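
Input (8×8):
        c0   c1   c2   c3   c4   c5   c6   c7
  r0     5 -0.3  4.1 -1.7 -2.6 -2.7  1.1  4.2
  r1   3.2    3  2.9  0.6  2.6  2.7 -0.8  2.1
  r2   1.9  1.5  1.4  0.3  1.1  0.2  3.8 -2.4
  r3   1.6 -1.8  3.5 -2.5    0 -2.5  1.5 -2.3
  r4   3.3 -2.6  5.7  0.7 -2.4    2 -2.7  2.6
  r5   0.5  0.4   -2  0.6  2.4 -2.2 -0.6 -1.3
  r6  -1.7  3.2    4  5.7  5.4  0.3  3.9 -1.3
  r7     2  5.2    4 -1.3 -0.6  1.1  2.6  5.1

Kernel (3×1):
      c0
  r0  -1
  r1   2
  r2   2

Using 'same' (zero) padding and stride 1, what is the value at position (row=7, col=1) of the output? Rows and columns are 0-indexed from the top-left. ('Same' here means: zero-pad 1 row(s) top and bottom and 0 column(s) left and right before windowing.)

7.2

The receptive field on the zero-padded input at this output position is [3.2 / 5.2 / 0]. Elementwise product with the kernel and sum: 3.2·-1 + 5.2·2 + 0·2.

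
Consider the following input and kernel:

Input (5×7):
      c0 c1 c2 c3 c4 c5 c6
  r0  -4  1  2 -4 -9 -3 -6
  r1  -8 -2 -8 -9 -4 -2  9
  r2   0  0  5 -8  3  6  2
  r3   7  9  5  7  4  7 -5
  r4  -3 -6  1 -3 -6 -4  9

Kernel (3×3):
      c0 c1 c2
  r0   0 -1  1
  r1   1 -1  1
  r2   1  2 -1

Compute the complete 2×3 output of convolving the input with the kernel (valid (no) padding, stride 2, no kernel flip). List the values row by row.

-18 -22 17
-8 14 -35

Output[0,0]: The receptive field on the input at this output position is [-4 1 2 / -8 -2 -8 / 0 0 5]. Elementwise product with the kernel and sum: 1·-1 + 2·1 + -8·1 + -2·-1 + -8·1 + 0·1 + 0·2 + 5·-1.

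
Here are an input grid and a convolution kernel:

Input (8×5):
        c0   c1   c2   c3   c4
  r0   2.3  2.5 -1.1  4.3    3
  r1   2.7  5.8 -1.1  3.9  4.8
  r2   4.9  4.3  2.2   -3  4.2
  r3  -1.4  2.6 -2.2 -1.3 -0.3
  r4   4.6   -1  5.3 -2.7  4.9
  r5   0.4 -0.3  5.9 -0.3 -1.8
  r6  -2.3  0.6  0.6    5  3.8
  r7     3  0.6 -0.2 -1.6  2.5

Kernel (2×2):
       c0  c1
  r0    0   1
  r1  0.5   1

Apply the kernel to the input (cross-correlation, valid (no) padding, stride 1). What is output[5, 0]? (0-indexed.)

-0.85

The receptive field on the input at this output position is [0.4 -0.3 / -2.3 0.6]. Elementwise product with the kernel and sum: -0.3·1 + -2.3·0.5 + 0.6·1.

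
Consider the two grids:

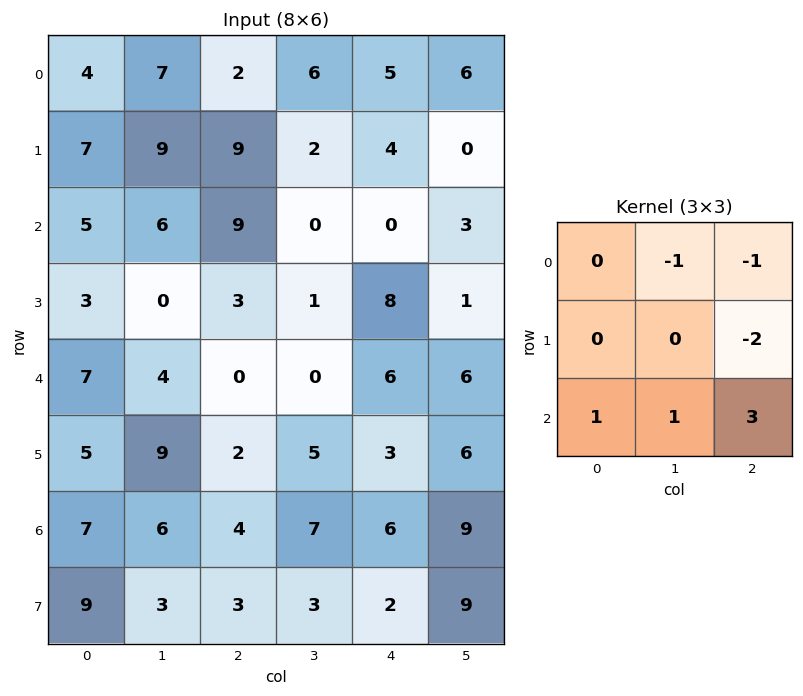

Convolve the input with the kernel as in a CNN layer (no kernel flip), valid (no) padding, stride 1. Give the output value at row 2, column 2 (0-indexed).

The receptive field on the input at this output position is [9 0 0 / 3 1 8 / 0 0 6]. Elementwise product with the kernel and sum: 0·-1 + 0·-1 + 8·-2 + 0·1 + 0·1 + 6·3.

2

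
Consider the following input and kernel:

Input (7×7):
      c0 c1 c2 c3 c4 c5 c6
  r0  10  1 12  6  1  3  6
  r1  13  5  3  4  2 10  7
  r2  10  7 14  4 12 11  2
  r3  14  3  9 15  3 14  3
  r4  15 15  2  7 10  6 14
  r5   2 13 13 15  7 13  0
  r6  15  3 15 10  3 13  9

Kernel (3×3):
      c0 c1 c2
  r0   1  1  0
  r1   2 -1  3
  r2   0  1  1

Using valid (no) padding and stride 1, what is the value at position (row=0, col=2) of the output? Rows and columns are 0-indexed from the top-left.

42

The receptive field on the input at this output position is [12 6 1 / 3 4 2 / 14 4 12]. Elementwise product with the kernel and sum: 12·1 + 6·1 + 3·2 + 4·-1 + 2·3 + 4·1 + 12·1.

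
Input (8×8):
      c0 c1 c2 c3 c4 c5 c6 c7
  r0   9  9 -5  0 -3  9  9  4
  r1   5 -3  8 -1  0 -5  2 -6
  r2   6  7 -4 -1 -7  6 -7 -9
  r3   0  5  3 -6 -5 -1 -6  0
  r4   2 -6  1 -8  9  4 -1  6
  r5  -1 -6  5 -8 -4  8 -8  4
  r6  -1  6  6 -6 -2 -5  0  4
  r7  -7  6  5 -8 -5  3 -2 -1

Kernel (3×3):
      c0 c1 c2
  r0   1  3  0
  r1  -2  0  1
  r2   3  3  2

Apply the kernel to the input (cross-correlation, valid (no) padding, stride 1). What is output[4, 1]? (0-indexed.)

The receptive field on the input at this output position is [-6 1 -8 / -6 5 -8 / 6 6 -6]. Elementwise product with the kernel and sum: -6·1 + 1·3 + -6·-2 + -8·1 + 6·3 + 6·3 + -6·2.

25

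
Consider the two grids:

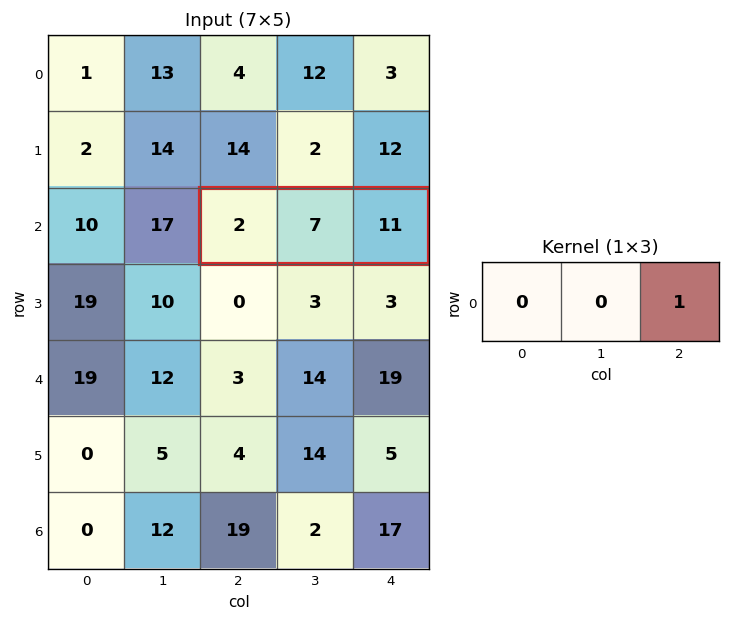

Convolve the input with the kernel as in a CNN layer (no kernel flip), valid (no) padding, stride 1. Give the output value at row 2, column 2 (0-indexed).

11

The receptive field on the input at this output position is [2 7 11]. Elementwise product with the kernel and sum: 11·1.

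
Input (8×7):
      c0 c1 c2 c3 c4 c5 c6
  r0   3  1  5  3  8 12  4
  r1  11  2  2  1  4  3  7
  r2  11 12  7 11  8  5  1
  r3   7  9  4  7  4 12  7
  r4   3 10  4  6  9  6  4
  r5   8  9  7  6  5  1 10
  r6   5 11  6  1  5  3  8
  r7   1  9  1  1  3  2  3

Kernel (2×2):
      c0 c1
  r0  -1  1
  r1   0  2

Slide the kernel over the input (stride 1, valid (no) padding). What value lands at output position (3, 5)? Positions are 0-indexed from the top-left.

3

The receptive field on the input at this output position is [12 7 / 6 4]. Elementwise product with the kernel and sum: 12·-1 + 7·1 + 4·2.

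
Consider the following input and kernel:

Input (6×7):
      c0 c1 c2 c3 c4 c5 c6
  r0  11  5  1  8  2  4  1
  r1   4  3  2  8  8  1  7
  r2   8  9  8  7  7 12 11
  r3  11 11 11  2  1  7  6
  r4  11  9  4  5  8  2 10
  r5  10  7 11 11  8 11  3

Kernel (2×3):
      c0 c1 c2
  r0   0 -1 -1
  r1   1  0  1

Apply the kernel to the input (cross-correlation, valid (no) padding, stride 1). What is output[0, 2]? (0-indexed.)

The receptive field on the input at this output position is [1 8 2 / 2 8 8]. Elementwise product with the kernel and sum: 8·-1 + 2·-1 + 2·1 + 8·1.

0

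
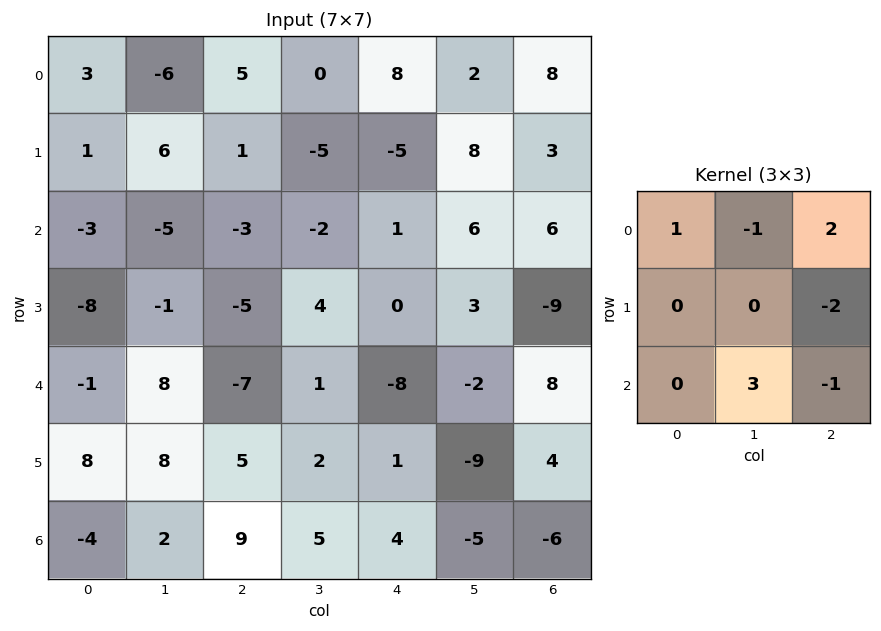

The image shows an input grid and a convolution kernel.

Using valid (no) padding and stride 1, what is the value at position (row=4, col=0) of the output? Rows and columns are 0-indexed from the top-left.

The receptive field on the input at this output position is [-1 8 -7 / 8 8 5 / -4 2 9]. Elementwise product with the kernel and sum: -1·1 + 8·-1 + -7·2 + 5·-2 + 2·3 + 9·-1.

-36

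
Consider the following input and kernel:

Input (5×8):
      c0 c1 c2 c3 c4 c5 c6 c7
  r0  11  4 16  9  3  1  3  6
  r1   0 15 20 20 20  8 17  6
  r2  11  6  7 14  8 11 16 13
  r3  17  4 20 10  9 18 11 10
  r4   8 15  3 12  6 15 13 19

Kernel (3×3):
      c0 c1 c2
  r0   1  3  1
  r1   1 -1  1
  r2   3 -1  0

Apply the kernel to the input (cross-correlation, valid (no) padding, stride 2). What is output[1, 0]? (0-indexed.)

78

The receptive field on the input at this output position is [11 6 7 / 17 4 20 / 8 15 3]. Elementwise product with the kernel and sum: 11·1 + 6·3 + 7·1 + 17·1 + 4·-1 + 20·1 + 8·3 + 15·-1.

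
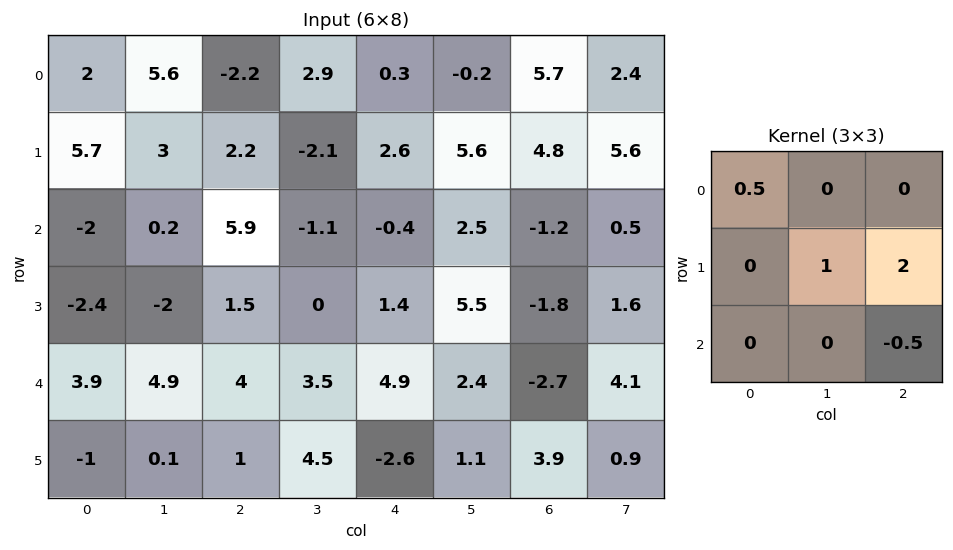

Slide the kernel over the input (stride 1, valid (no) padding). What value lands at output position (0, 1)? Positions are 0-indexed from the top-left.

The receptive field on the input at this output position is [5.6 -2.2 2.9 / 3 2.2 -2.1 / 0.2 5.9 -1.1]. Elementwise product with the kernel and sum: 5.6·0.5 + 2.2·1 + -2.1·2 + -1.1·-0.5.

1.35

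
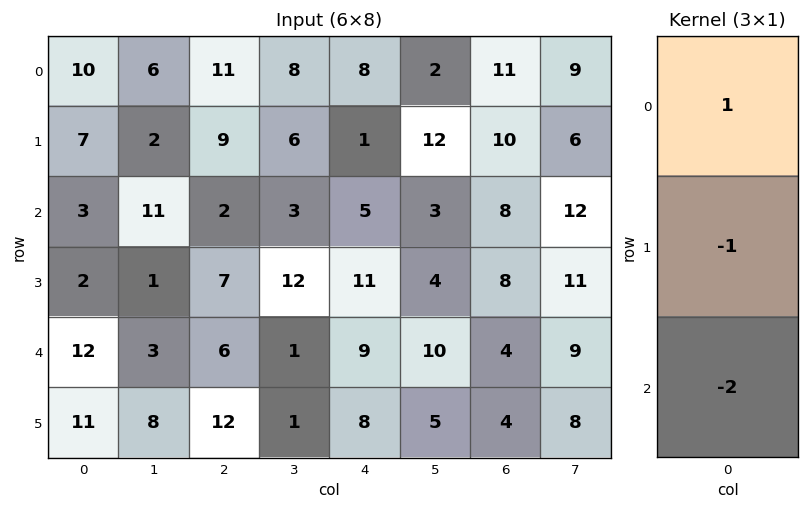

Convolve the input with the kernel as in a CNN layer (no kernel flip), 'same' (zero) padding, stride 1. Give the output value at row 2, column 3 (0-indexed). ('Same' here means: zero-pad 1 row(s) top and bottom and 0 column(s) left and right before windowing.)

-21

The receptive field on the zero-padded input at this output position is [6 / 3 / 12]. Elementwise product with the kernel and sum: 6·1 + 3·-1 + 12·-2.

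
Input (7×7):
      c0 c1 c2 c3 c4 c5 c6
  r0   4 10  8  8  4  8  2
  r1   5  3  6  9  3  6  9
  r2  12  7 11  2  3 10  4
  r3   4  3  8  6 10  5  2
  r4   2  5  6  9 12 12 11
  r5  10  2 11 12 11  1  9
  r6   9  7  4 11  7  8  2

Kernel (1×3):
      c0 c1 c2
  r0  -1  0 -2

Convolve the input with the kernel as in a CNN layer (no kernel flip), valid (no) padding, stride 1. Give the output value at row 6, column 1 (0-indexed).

The receptive field on the input at this output position is [7 4 11]. Elementwise product with the kernel and sum: 7·-1 + 11·-2.

-29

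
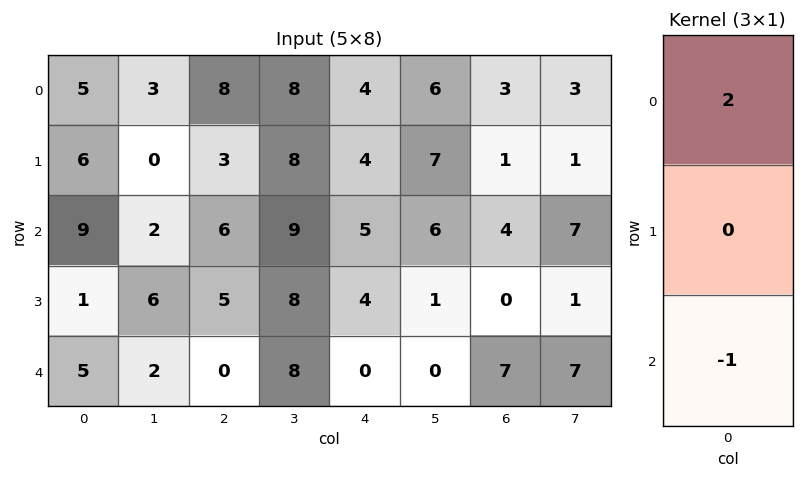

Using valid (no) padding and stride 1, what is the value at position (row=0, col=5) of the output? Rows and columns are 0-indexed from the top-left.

The receptive field on the input at this output position is [6 / 7 / 6]. Elementwise product with the kernel and sum: 6·2 + 6·-1.

6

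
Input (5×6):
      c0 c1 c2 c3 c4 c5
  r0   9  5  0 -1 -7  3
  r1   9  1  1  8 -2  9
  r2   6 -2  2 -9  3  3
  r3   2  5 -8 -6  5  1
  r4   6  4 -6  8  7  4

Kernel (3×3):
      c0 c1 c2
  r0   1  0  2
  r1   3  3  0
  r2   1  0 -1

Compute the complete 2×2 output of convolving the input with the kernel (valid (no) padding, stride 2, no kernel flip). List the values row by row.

43 12
43 -47

Output[0,0]: The receptive field on the input at this output position is [9 5 0 / 9 1 1 / 6 -2 2]. Elementwise product with the kernel and sum: 9·1 + 0·2 + 9·3 + 1·3 + 6·1 + 2·-1.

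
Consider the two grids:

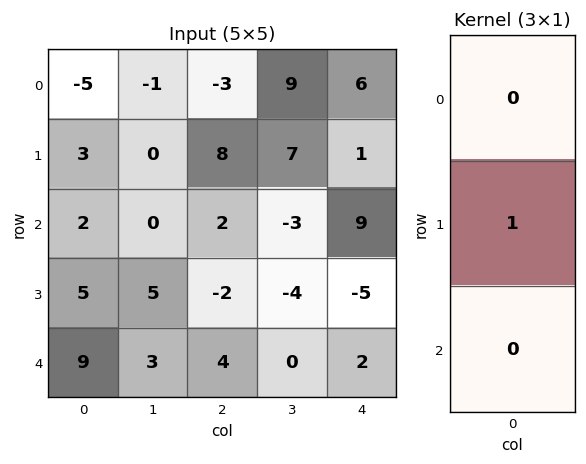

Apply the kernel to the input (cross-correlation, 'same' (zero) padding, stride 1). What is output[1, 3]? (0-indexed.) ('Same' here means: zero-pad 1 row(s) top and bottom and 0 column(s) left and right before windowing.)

The receptive field on the zero-padded input at this output position is [9 / 7 / -3]. Elementwise product with the kernel and sum: 7·1.

7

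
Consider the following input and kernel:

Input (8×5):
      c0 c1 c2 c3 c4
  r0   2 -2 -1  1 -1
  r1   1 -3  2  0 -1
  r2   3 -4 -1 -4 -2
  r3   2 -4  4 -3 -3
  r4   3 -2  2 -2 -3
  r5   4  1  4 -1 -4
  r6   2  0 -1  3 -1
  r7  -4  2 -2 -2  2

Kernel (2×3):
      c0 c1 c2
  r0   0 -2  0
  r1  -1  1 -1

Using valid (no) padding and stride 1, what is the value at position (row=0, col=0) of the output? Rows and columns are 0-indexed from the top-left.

The receptive field on the input at this output position is [2 -2 -1 / 1 -3 2]. Elementwise product with the kernel and sum: -2·-2 + 1·-1 + -3·1 + 2·-1.

-2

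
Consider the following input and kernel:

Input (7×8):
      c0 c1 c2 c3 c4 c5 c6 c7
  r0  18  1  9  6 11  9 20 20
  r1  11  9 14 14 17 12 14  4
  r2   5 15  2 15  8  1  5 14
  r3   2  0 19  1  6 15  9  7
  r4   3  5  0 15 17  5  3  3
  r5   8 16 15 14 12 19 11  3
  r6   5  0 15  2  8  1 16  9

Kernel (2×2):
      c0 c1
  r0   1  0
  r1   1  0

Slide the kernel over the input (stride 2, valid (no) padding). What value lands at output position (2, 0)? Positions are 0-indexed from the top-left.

The receptive field on the input at this output position is [3 5 / 8 16]. Elementwise product with the kernel and sum: 3·1 + 8·1.

11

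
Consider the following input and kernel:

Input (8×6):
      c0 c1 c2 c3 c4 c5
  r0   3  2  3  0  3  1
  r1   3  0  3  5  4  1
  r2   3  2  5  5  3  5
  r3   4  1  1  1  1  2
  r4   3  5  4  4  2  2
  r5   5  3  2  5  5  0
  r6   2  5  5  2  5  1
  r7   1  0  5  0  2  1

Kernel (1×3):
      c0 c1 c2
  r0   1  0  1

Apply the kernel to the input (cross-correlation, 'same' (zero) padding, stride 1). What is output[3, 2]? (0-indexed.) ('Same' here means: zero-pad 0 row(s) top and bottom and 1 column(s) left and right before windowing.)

The receptive field on the zero-padded input at this output position is [1 1 1]. Elementwise product with the kernel and sum: 1·1 + 1·1.

2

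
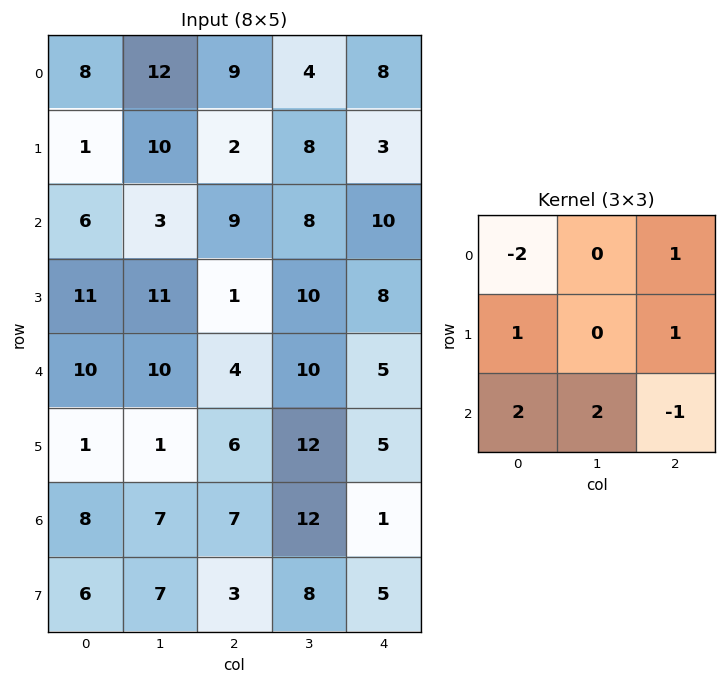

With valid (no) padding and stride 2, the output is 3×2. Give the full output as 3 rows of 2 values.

Output[0,0]: The receptive field on the input at this output position is [8 12 9 / 1 10 2 / 6 3 9]. Elementwise product with the kernel and sum: 8·-2 + 9·1 + 1·1 + 2·1 + 6·2 + 3·2 + 9·-1.
Output[0,1]: The receptive field on the input at this output position is [9 4 8 / 2 8 3 / 9 8 10]. Elementwise product with the kernel and sum: 9·-2 + 8·1 + 2·1 + 3·1 + 9·2 + 8·2 + 10·-1.

5 19
45 24
14 45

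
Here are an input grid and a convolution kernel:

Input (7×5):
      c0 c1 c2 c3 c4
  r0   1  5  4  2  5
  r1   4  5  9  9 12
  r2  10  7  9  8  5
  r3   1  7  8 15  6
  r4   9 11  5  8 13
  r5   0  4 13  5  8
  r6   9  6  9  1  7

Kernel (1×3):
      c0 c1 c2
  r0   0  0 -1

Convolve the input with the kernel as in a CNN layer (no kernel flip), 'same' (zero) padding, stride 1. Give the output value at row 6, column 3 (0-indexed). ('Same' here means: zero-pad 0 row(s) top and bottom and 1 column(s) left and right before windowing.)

The receptive field on the zero-padded input at this output position is [9 1 7]. Elementwise product with the kernel and sum: 7·-1.

-7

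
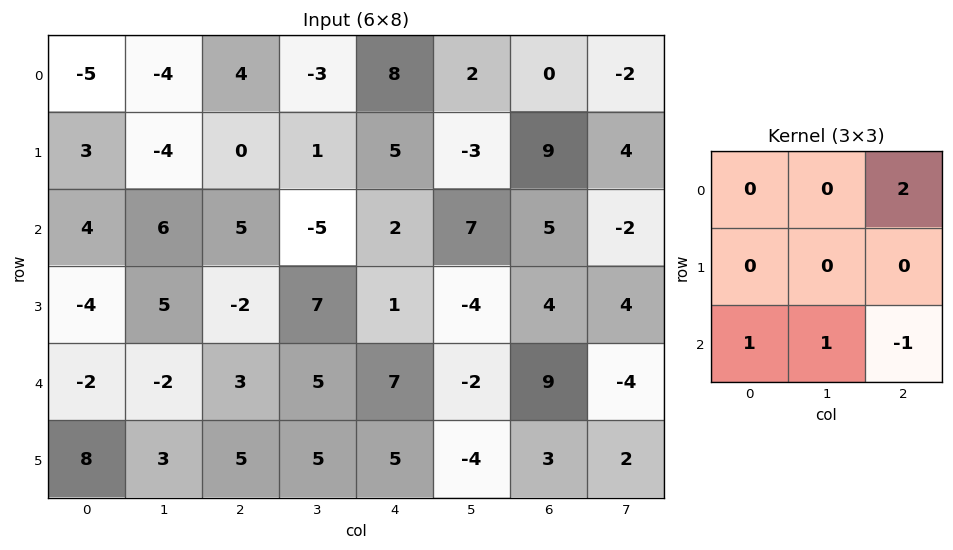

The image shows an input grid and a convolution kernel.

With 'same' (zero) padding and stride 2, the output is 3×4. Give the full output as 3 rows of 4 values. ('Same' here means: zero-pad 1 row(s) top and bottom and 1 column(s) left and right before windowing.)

Output[0,0]: The receptive field on the zero-padded input at this output position is [0 0 0 / 0 -5 -4 / 0 3 -4]. Elementwise product with the kernel and sum: 0·2 + 0·1 + 3·1 + -4·-1.

7 -5 9 2
-17 -2 6 4
15 17 6 5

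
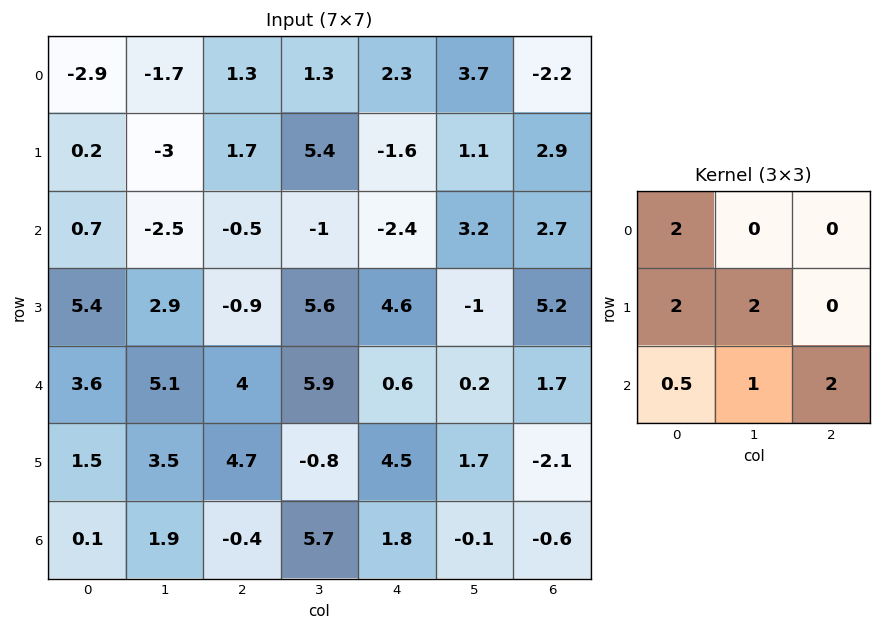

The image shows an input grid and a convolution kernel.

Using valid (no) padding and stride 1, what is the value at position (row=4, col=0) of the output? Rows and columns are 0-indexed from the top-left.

The receptive field on the input at this output position is [3.6 5.1 4 / 1.5 3.5 4.7 / 0.1 1.9 -0.4]. Elementwise product with the kernel and sum: 3.6·2 + 1.5·2 + 3.5·2 + 0.1·0.5 + 1.9·1 + -0.4·2.

18.35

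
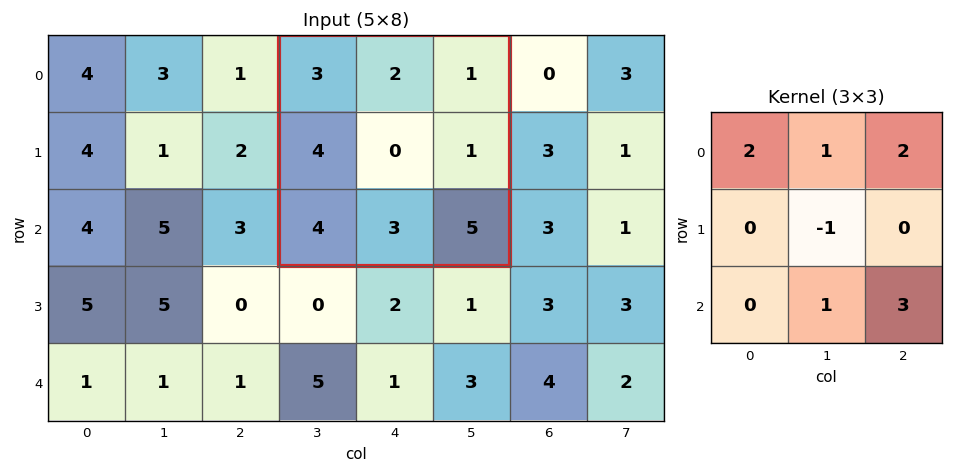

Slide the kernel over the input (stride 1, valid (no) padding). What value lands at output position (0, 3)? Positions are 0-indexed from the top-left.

28

The receptive field on the input at this output position is [3 2 1 / 4 0 1 / 4 3 5]. Elementwise product with the kernel and sum: 3·2 + 2·1 + 1·2 + 0·-1 + 3·1 + 5·3.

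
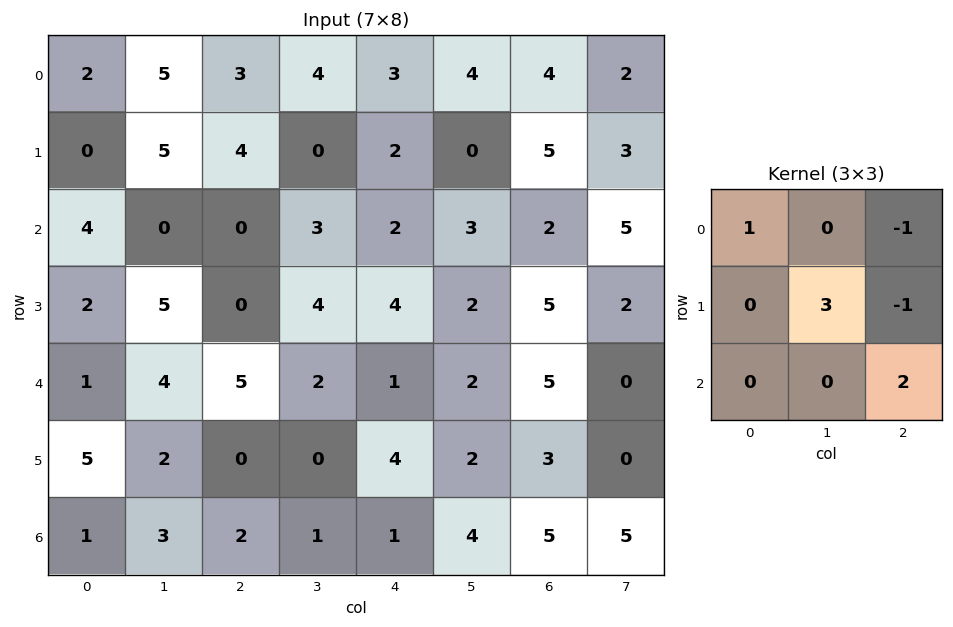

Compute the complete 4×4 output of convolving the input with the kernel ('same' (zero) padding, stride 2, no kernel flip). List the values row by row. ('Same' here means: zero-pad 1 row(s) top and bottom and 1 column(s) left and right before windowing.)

11 5 5 16
17 10 7 2
-2 14 7 15
-2 7 -3 12

Output[0,0]: The receptive field on the zero-padded input at this output position is [0 0 0 / 0 2 5 / 0 0 5]. Elementwise product with the kernel and sum: 0·1 + 0·-1 + 2·3 + 5·-1 + 5·2.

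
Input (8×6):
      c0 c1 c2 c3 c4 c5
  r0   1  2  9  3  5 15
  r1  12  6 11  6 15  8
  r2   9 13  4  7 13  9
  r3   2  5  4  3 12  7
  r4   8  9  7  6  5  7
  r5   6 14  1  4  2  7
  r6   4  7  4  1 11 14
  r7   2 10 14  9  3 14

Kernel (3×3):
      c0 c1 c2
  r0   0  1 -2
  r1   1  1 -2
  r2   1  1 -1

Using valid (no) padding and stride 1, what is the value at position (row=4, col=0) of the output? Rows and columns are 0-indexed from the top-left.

20

The receptive field on the input at this output position is [8 9 7 / 6 14 1 / 4 7 4]. Elementwise product with the kernel and sum: 9·1 + 7·-2 + 6·1 + 14·1 + 1·-2 + 4·1 + 7·1 + 4·-1.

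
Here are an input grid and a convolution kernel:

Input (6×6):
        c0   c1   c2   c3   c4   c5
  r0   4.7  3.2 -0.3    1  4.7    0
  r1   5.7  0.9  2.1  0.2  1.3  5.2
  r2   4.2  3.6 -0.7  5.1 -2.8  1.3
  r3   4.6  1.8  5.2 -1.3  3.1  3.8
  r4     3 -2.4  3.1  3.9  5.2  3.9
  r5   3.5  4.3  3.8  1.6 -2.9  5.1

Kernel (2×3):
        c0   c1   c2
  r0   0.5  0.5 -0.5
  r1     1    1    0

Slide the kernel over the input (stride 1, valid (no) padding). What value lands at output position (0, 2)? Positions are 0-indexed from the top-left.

0.3

The receptive field on the input at this output position is [-0.3 1 4.7 / 2.1 0.2 1.3]. Elementwise product with the kernel and sum: -0.3·0.5 + 1·0.5 + 4.7·-0.5 + 2.1·1 + 0.2·1.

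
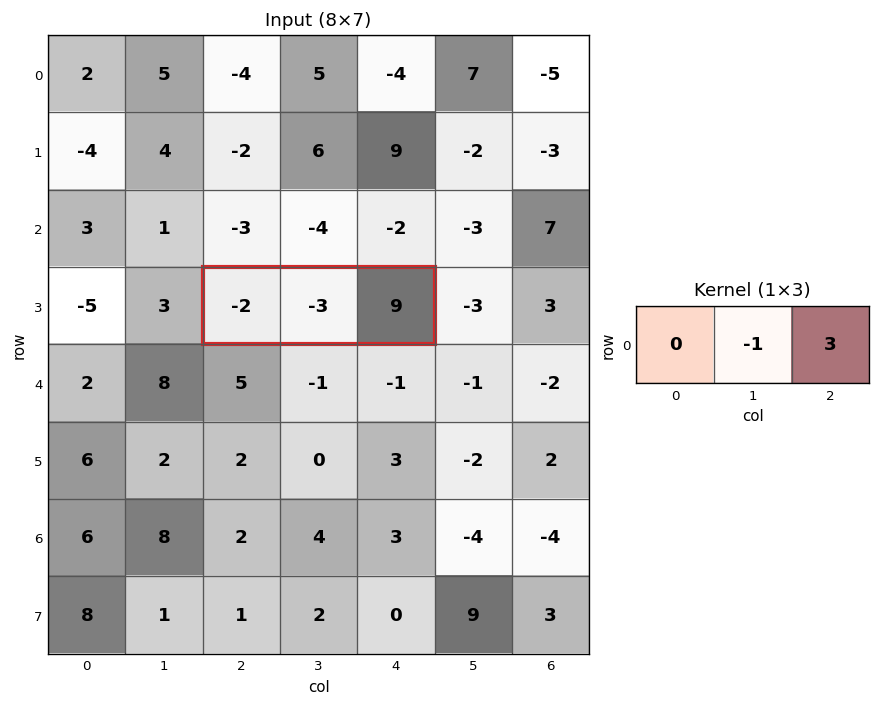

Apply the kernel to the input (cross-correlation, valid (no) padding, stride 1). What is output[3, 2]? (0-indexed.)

The receptive field on the input at this output position is [-2 -3 9]. Elementwise product with the kernel and sum: -3·-1 + 9·3.

30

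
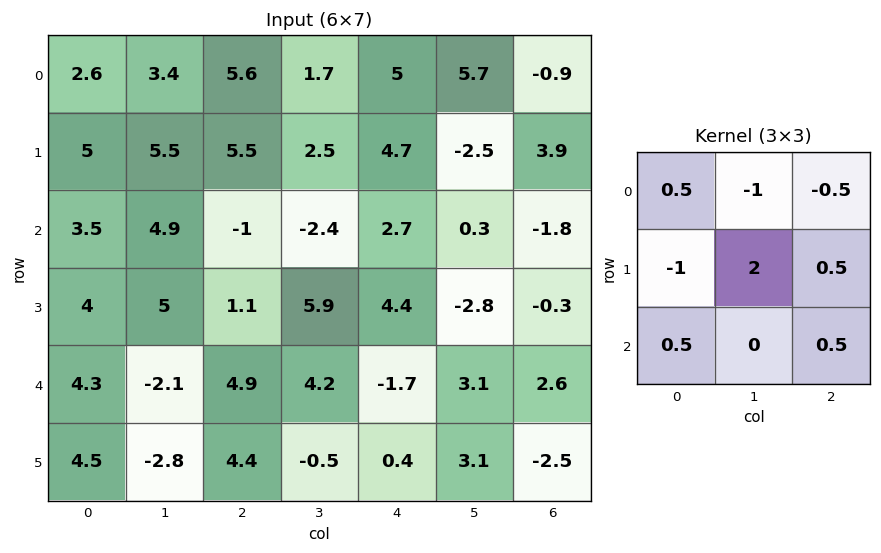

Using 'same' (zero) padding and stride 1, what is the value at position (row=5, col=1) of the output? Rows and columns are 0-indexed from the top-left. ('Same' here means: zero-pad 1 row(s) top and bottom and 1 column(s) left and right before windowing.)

-6.1

The receptive field on the zero-padded input at this output position is [4.3 -2.1 4.9 / 4.5 -2.8 4.4 / 0 0 0]. Elementwise product with the kernel and sum: 4.3·0.5 + -2.1·-1 + 4.9·-0.5 + 4.5·-1 + -2.8·2 + 4.4·0.5 + 0·0.5 + 0·0.5.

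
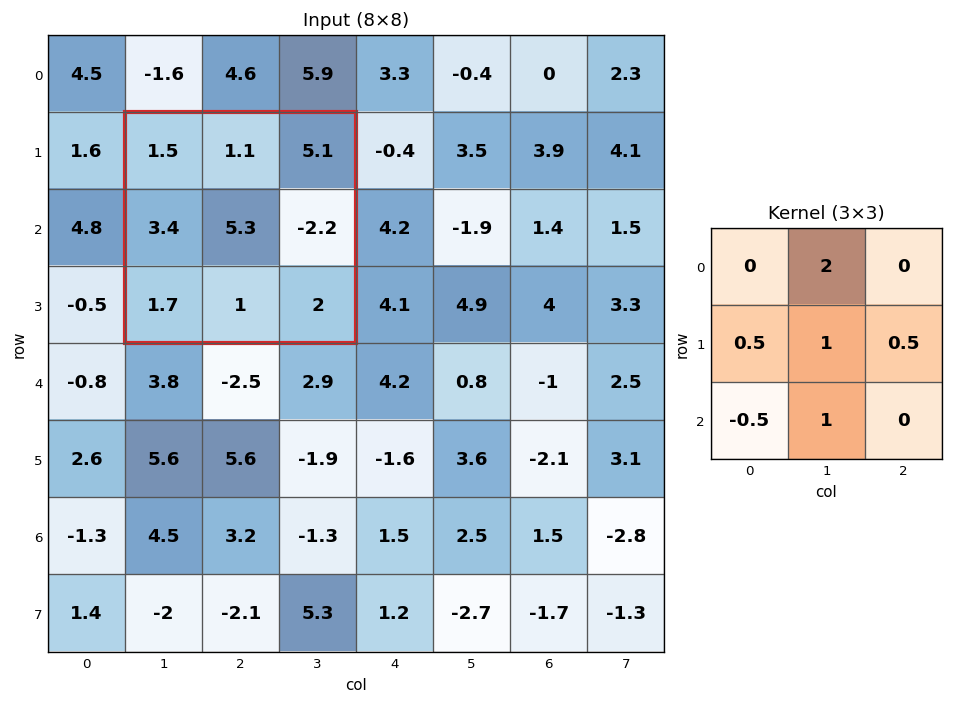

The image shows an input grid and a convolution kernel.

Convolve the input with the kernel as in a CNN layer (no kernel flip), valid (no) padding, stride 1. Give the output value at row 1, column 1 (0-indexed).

The receptive field on the input at this output position is [1.5 1.1 5.1 / 3.4 5.3 -2.2 / 1.7 1 2]. Elementwise product with the kernel and sum: 1.1·2 + 3.4·0.5 + 5.3·1 + -2.2·0.5 + 1.7·-0.5 + 1·1.

8.25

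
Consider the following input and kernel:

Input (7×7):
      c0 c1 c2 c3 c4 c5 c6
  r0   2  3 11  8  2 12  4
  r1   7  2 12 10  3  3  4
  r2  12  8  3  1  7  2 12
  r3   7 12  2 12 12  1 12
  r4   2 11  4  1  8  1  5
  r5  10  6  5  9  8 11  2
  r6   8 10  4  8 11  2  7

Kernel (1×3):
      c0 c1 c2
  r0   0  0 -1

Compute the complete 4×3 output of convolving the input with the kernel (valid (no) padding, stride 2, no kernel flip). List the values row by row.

Output[0,0]: The receptive field on the input at this output position is [2 3 11]. Elementwise product with the kernel and sum: 11·-1.
Output[0,1]: The receptive field on the input at this output position is [11 8 2]. Elementwise product with the kernel and sum: 2·-1.

-11 -2 -4
-3 -7 -12
-4 -8 -5
-4 -11 -7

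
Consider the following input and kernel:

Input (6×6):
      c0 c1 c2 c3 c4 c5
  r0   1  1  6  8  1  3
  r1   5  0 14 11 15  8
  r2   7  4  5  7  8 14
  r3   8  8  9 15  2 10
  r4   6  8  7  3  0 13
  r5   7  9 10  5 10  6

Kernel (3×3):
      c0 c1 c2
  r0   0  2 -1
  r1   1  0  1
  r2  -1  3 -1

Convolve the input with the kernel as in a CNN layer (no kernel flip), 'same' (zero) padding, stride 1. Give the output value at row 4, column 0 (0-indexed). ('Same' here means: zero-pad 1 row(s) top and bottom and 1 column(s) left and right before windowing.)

28

The receptive field on the zero-padded input at this output position is [0 8 8 / 0 6 8 / 0 7 9]. Elementwise product with the kernel and sum: 8·2 + 8·-1 + 0·1 + 8·1 + 0·-1 + 7·3 + 9·-1.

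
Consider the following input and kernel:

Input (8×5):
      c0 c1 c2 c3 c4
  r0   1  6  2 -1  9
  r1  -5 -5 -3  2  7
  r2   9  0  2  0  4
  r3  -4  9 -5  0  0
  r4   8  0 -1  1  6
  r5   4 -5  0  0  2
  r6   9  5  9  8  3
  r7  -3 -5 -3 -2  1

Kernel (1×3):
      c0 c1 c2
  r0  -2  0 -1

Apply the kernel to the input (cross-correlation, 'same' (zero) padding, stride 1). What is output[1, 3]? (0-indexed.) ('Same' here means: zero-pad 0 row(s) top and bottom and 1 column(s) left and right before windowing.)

The receptive field on the zero-padded input at this output position is [-3 2 7]. Elementwise product with the kernel and sum: -3·-2 + 7·-1.

-1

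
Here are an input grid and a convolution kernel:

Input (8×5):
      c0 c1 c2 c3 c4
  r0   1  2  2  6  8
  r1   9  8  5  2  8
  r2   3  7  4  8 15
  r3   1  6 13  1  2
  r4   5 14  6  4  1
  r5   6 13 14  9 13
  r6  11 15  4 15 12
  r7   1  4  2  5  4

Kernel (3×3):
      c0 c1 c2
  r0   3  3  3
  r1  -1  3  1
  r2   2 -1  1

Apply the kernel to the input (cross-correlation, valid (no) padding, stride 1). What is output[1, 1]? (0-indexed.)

58

The receptive field on the input at this output position is [8 5 2 / 7 4 8 / 6 13 1]. Elementwise product with the kernel and sum: 8·3 + 5·3 + 2·3 + 7·-1 + 4·3 + 8·1 + 6·2 + 13·-1 + 1·1.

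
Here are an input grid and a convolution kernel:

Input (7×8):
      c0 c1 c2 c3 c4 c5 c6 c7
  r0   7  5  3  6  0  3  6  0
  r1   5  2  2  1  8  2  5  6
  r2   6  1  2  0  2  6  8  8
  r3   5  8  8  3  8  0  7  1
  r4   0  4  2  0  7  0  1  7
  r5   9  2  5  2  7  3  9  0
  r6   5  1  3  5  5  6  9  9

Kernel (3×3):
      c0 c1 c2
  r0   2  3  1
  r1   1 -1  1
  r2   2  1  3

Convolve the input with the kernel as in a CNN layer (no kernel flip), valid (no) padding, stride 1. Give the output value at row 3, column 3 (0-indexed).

43

The receptive field on the input at this output position is [3 8 0 / 0 7 0 / 2 7 3]. Elementwise product with the kernel and sum: 3·2 + 8·3 + 0·1 + 0·1 + 7·-1 + 0·1 + 2·2 + 7·1 + 3·3.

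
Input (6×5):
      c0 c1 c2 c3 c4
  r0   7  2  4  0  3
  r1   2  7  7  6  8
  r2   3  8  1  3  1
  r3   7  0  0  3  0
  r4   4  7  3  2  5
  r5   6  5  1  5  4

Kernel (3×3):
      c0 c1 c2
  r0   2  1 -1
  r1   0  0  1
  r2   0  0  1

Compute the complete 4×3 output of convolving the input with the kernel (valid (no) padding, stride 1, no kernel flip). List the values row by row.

20 17 14
5 21 13
16 19 9
18 4 12

Output[0,0]: The receptive field on the input at this output position is [7 2 4 / 2 7 7 / 3 8 1]. Elementwise product with the kernel and sum: 7·2 + 2·1 + 4·-1 + 7·1 + 1·1.
Output[0,1]: The receptive field on the input at this output position is [2 4 0 / 7 7 6 / 8 1 3]. Elementwise product with the kernel and sum: 2·2 + 4·1 + 0·-1 + 6·1 + 3·1.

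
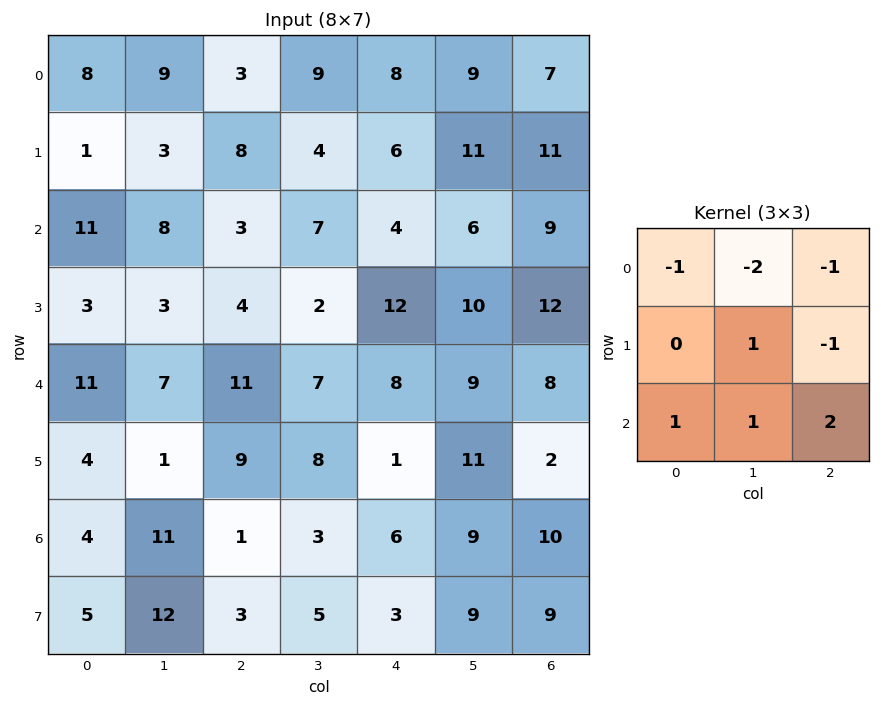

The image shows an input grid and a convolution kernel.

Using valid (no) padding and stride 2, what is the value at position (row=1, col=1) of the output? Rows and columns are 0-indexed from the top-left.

3

The receptive field on the input at this output position is [3 7 4 / 4 2 12 / 11 7 8]. Elementwise product with the kernel and sum: 3·-1 + 7·-2 + 4·-1 + 2·1 + 12·-1 + 11·1 + 7·1 + 8·2.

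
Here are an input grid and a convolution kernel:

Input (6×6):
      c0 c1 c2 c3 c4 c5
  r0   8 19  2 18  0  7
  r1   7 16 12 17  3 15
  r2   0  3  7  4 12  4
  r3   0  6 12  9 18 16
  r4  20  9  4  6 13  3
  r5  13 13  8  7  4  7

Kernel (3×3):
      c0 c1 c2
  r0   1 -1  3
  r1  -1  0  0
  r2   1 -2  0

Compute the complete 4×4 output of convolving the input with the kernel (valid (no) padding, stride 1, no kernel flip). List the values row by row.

-18 44 -29 2
15 34 -9 28
20 3 19 -25
-3 9 47 32

Output[0,0]: The receptive field on the input at this output position is [8 19 2 / 7 16 12 / 0 3 7]. Elementwise product with the kernel and sum: 8·1 + 19·-1 + 2·3 + 7·-1 + 0·1 + 3·-2.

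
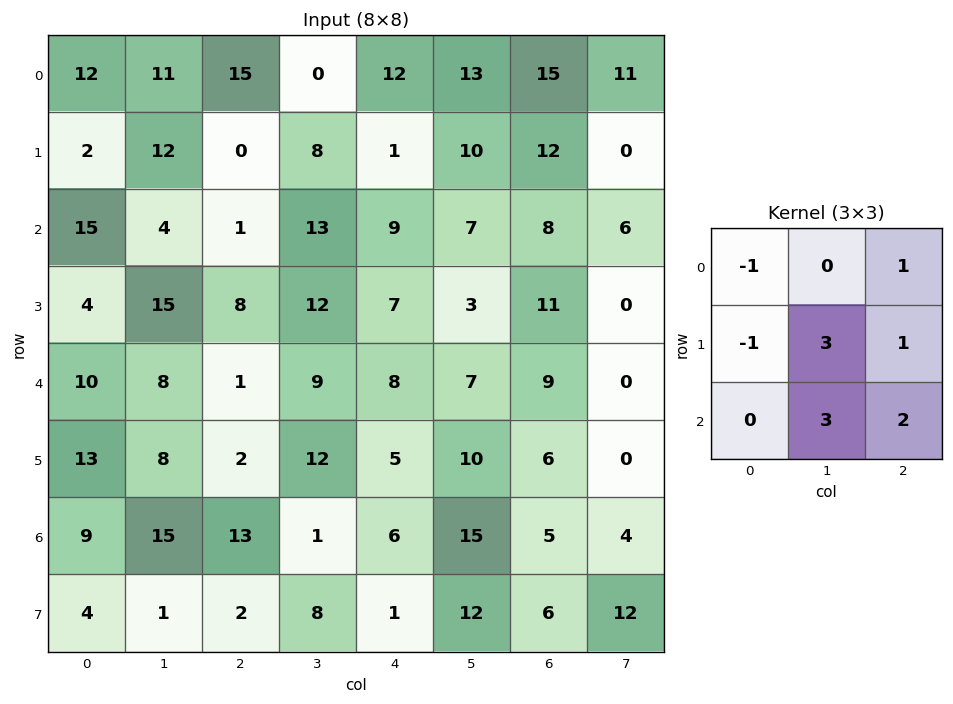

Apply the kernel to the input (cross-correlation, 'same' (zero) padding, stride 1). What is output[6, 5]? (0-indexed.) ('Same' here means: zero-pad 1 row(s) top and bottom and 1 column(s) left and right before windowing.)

The receptive field on the zero-padded input at this output position is [5 10 6 / 6 15 5 / 1 12 6]. Elementwise product with the kernel and sum: 5·-1 + 6·1 + 6·-1 + 15·3 + 5·1 + 12·3 + 6·2.

93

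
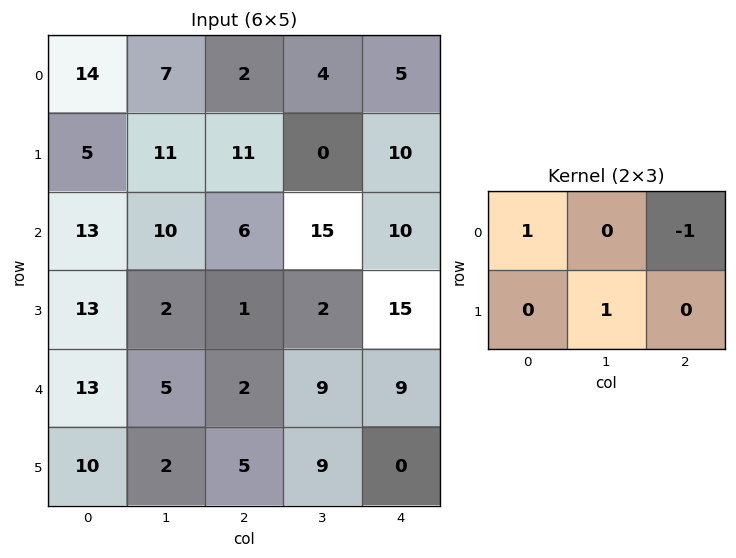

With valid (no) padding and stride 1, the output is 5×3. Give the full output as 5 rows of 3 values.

Output[0,0]: The receptive field on the input at this output position is [14 7 2 / 5 11 11]. Elementwise product with the kernel and sum: 14·1 + 2·-1 + 11·1.

23 14 -3
4 17 16
9 -4 -2
17 2 -5
13 1 2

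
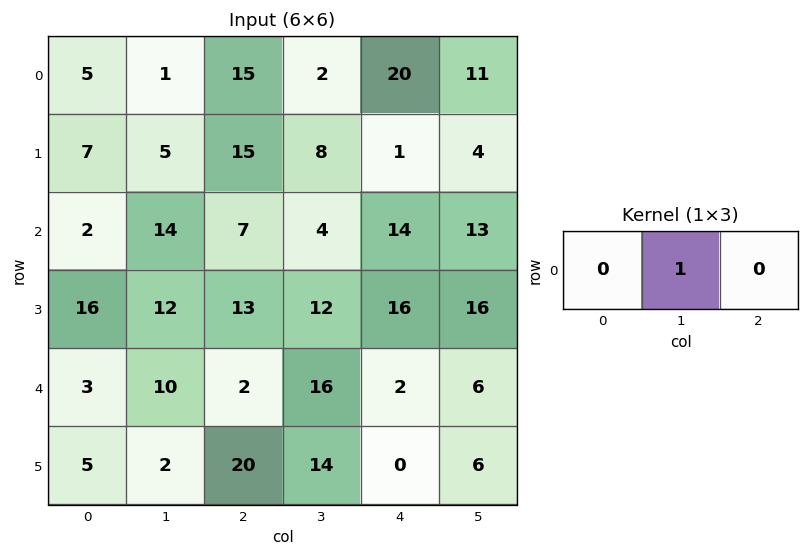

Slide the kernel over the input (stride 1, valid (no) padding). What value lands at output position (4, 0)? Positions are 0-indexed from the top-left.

The receptive field on the input at this output position is [3 10 2]. Elementwise product with the kernel and sum: 10·1.

10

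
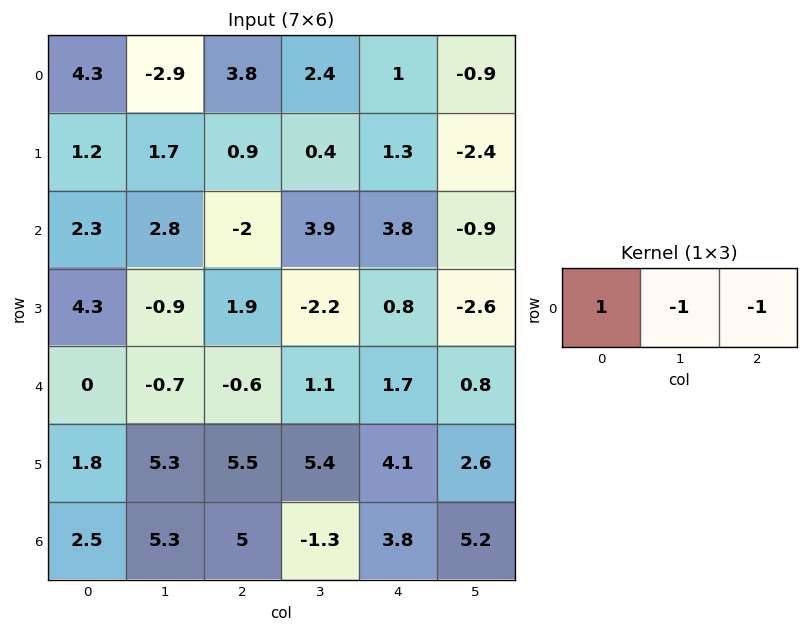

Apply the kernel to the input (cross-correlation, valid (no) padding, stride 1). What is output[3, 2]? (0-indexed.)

The receptive field on the input at this output position is [1.9 -2.2 0.8]. Elementwise product with the kernel and sum: 1.9·1 + -2.2·-1 + 0.8·-1.

3.3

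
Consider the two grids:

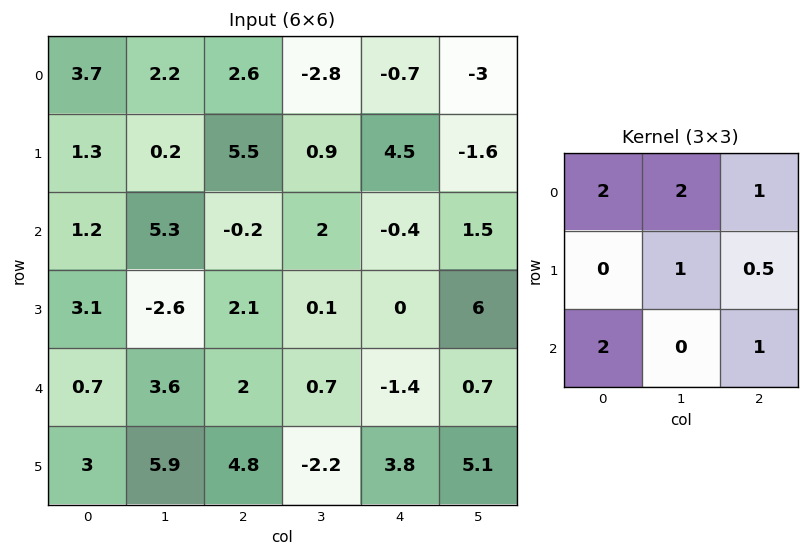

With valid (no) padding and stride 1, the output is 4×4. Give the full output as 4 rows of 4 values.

Output[0,0]: The receptive field on the input at this output position is [3.7 2.2 2.6 / 1.3 0.2 5.5 / 1.2 5.3 -0.2]. Elementwise product with the kernel and sum: 3.7·2 + 2.2·2 + 2.6·1 + 0.2·1 + 5.5·0.5 + 1.2·2 + -0.2·1.
Output[0,1]: The receptive field on the input at this output position is [2.2 2.6 -2.8 / 0.2 5.5 0.9 / 5.3 -0.2 2]. Elementwise product with the kernel and sum: 2.2·2 + 2.6·2 + -2.8·1 + 5.5·1 + 0.9·0.5 + 5.3·2 + 2·1.

19.55 25.35 1.25 -0.8
22 8 23.3 15.75
14.65 22.25 5.9 9.8
18.5 11.05 17.8 5.85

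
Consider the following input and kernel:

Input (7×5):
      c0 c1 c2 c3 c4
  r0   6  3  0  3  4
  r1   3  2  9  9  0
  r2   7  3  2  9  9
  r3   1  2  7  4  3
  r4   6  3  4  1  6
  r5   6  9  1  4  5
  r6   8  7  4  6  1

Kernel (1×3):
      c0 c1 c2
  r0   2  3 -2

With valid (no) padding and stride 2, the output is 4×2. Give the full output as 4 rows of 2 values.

21 1
19 13
13 -1
29 24

Output[0,0]: The receptive field on the input at this output position is [6 3 0]. Elementwise product with the kernel and sum: 6·2 + 3·3 + 0·-2.
Output[0,1]: The receptive field on the input at this output position is [0 3 4]. Elementwise product with the kernel and sum: 0·2 + 3·3 + 4·-2.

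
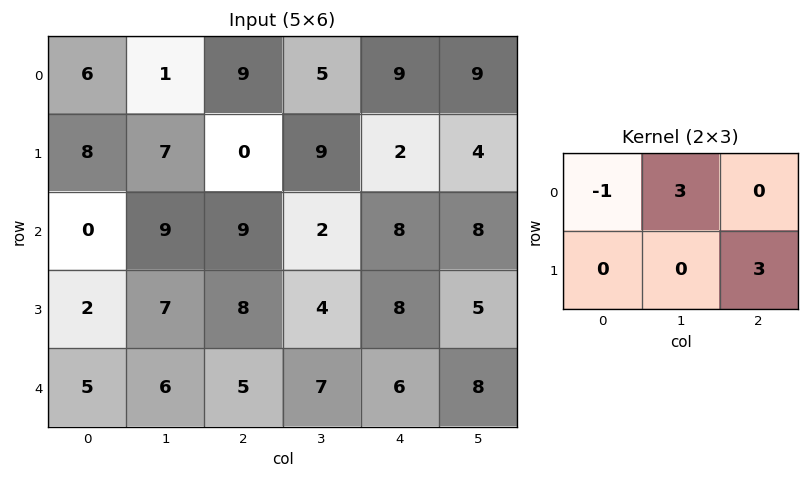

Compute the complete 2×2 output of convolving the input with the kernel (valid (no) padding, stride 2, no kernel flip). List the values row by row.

Output[0,0]: The receptive field on the input at this output position is [6 1 9 / 8 7 0]. Elementwise product with the kernel and sum: 6·-1 + 1·3 + 0·3.
Output[0,1]: The receptive field on the input at this output position is [9 5 9 / 0 9 2]. Elementwise product with the kernel and sum: 9·-1 + 5·3 + 2·3.

-3 12
51 21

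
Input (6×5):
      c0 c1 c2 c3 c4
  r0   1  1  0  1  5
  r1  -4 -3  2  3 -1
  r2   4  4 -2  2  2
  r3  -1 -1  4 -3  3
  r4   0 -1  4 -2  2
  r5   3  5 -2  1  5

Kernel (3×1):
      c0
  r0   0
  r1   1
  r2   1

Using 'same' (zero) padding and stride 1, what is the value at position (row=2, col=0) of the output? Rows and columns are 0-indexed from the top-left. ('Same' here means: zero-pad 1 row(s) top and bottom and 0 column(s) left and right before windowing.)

The receptive field on the zero-padded input at this output position is [-4 / 4 / -1]. Elementwise product with the kernel and sum: 4·1 + -1·1.

3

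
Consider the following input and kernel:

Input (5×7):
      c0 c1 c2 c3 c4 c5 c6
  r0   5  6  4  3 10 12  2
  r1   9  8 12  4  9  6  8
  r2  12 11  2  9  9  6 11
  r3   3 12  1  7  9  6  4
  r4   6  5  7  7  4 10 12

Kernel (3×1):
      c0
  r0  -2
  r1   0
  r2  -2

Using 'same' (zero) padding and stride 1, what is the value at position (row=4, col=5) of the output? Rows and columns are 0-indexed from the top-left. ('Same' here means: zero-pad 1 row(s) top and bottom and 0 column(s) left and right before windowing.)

The receptive field on the zero-padded input at this output position is [6 / 10 / 0]. Elementwise product with the kernel and sum: 6·-2 + 0·-2.

-12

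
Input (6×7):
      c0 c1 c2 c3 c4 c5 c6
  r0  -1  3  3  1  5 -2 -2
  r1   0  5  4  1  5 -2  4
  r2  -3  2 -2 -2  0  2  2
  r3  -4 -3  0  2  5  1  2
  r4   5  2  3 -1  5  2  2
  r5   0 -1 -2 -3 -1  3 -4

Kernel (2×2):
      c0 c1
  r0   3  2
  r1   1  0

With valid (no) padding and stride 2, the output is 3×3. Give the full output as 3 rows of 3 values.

Output[0,0]: The receptive field on the input at this output position is [-1 3 / 0 5]. Elementwise product with the kernel and sum: -1·3 + 3·2 + 0·1.
Output[0,1]: The receptive field on the input at this output position is [3 1 / 4 1]. Elementwise product with the kernel and sum: 3·3 + 1·2 + 4·1.

3 15 16
-9 -10 9
19 5 18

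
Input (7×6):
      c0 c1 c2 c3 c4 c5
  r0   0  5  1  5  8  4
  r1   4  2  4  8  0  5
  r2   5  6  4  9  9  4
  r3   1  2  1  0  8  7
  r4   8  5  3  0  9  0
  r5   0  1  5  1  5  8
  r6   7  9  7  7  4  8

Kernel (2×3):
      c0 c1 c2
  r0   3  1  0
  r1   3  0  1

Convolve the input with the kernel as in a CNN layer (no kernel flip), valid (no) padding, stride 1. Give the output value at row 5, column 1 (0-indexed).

The receptive field on the input at this output position is [1 5 1 / 9 7 7]. Elementwise product with the kernel and sum: 1·3 + 5·1 + 9·3 + 7·1.

42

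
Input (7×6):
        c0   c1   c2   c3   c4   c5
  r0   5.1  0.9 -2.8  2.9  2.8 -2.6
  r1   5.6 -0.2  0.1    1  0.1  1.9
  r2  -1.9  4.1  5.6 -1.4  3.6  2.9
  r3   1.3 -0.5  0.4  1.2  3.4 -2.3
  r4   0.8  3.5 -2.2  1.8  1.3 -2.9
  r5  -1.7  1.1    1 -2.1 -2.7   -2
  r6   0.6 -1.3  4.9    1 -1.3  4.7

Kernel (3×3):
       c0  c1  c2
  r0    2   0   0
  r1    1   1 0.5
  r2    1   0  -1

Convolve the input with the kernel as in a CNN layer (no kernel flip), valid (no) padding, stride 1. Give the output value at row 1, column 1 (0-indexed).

The receptive field on the input at this output position is [-0.2 0.1 1 / 4.1 5.6 -1.4 / -0.5 0.4 1.2]. Elementwise product with the kernel and sum: -0.2·2 + 4.1·1 + 5.6·1 + -1.4·0.5 + -0.5·1 + 1.2·-1.

6.9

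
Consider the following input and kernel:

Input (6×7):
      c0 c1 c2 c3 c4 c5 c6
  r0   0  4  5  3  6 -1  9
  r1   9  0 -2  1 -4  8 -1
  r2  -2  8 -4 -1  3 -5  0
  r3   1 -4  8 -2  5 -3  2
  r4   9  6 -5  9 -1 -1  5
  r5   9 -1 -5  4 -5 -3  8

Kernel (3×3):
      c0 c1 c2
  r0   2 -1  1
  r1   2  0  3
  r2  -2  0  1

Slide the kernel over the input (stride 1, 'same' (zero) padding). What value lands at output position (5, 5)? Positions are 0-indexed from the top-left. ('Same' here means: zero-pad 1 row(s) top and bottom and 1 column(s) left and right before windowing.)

The receptive field on the zero-padded input at this output position is [-1 -1 5 / -5 -3 8 / 0 0 0]. Elementwise product with the kernel and sum: -1·2 + -1·-1 + 5·1 + -5·2 + 8·3 + 0·-2 + 0·1.

18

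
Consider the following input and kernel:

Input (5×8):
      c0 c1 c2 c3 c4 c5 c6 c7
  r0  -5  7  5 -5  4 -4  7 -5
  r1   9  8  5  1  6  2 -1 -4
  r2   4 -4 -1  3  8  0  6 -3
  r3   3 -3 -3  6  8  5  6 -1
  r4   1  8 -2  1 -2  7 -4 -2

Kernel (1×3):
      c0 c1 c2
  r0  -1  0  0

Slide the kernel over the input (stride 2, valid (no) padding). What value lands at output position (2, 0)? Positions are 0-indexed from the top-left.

The receptive field on the input at this output position is [1 8 -2]. Elementwise product with the kernel and sum: 1·-1.

-1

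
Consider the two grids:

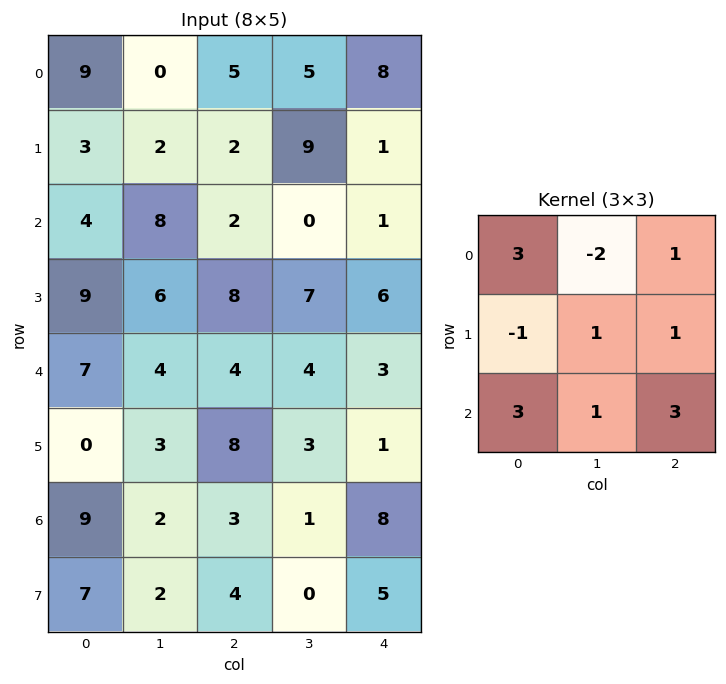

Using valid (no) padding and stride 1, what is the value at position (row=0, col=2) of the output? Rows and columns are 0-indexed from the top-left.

30

The receptive field on the input at this output position is [5 5 8 / 2 9 1 / 2 0 1]. Elementwise product with the kernel and sum: 5·3 + 5·-2 + 8·1 + 2·-1 + 9·1 + 1·1 + 2·3 + 0·1 + 1·3.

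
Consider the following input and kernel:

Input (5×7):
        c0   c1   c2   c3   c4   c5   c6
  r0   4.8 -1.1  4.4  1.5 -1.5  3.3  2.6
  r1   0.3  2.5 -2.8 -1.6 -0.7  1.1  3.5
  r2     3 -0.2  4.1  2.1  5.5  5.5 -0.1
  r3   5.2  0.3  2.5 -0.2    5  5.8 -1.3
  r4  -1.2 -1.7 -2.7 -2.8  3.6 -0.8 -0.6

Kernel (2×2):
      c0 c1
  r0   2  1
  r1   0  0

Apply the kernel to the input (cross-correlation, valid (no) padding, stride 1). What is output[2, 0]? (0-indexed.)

5.8

The receptive field on the input at this output position is [3 -0.2 / 5.2 0.3]. Elementwise product with the kernel and sum: 3·2 + -0.2·1.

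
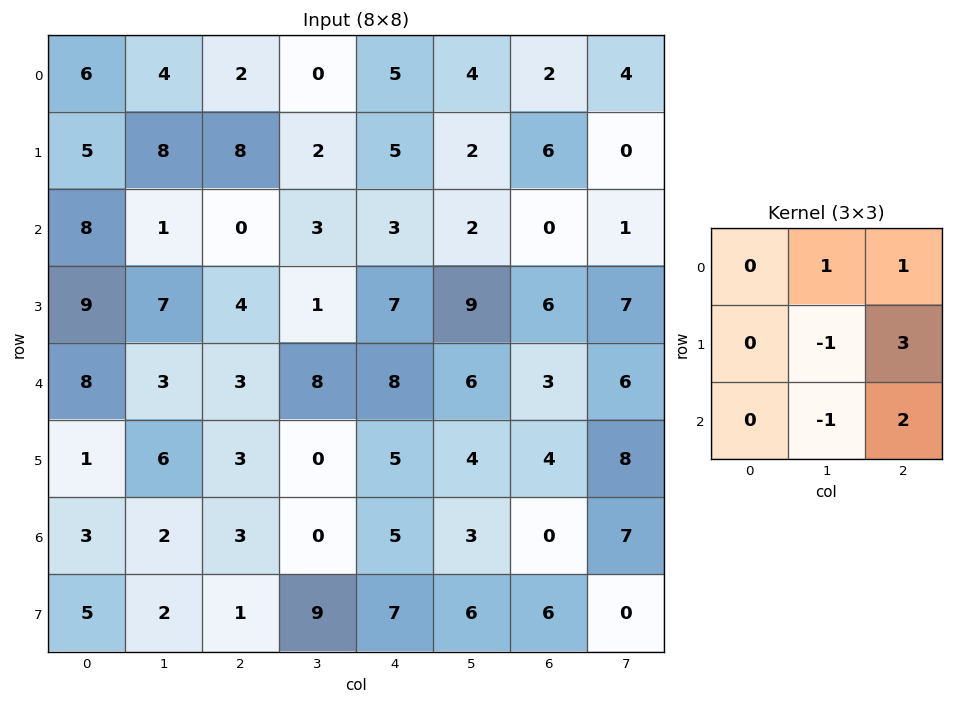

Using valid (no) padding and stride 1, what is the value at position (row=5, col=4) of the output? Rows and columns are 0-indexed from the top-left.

11

The receptive field on the input at this output position is [5 4 4 / 5 3 0 / 7 6 6]. Elementwise product with the kernel and sum: 4·1 + 4·1 + 3·-1 + 0·3 + 6·-1 + 6·2.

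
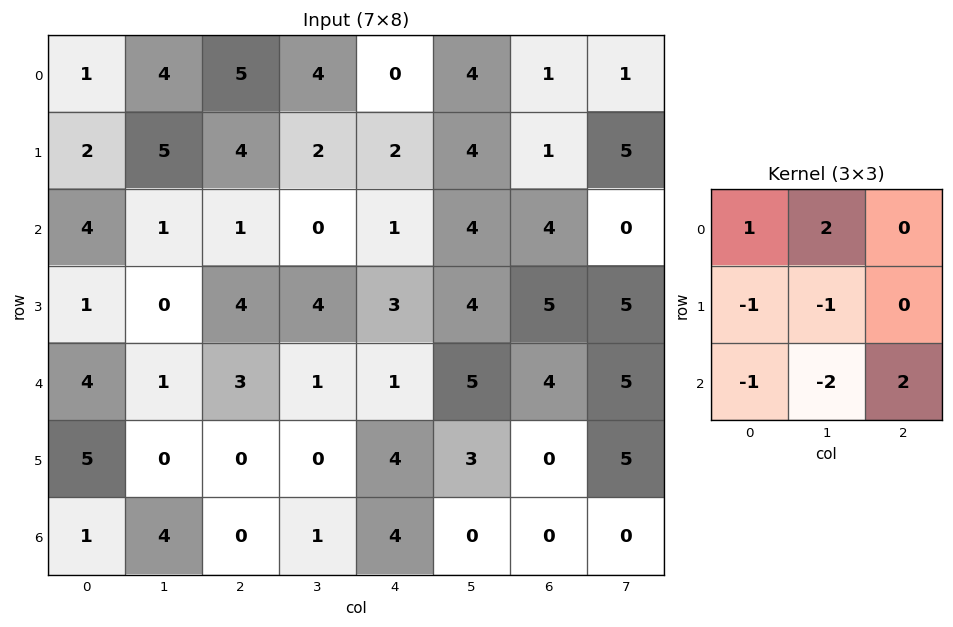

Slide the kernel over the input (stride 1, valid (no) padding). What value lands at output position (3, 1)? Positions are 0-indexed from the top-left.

The receptive field on the input at this output position is [0 4 4 / 1 3 1 / 0 0 0]. Elementwise product with the kernel and sum: 0·1 + 4·2 + 1·-1 + 3·-1 + 0·-1 + 0·-2 + 0·2.

4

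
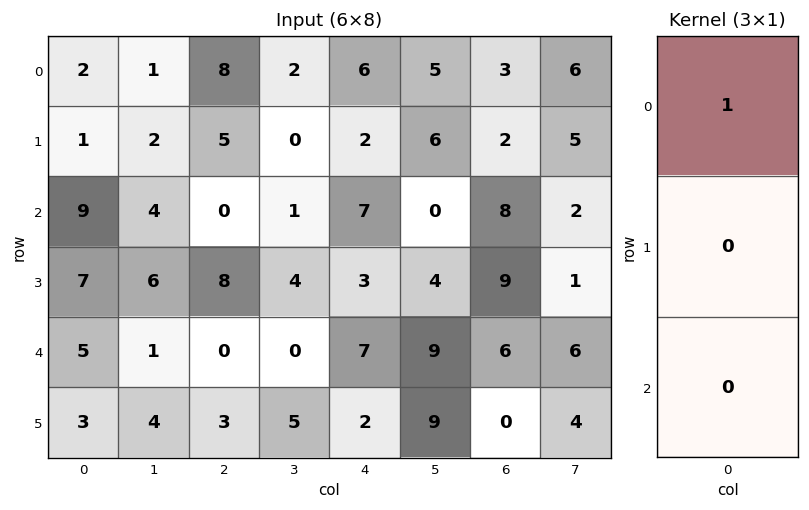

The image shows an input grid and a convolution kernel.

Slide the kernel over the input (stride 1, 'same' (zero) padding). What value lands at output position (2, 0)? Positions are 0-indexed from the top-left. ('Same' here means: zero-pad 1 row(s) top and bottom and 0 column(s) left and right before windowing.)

The receptive field on the zero-padded input at this output position is [1 / 9 / 7]. Elementwise product with the kernel and sum: 1·1.

1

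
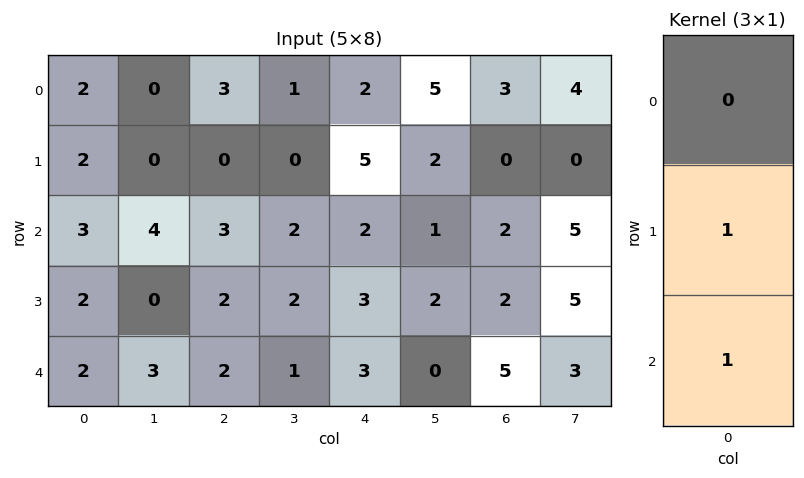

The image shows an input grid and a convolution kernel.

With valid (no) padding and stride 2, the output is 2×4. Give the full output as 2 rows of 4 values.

5 3 7 2
4 4 6 7

Output[0,0]: The receptive field on the input at this output position is [2 / 2 / 3]. Elementwise product with the kernel and sum: 2·1 + 3·1.
Output[0,1]: The receptive field on the input at this output position is [3 / 0 / 3]. Elementwise product with the kernel and sum: 0·1 + 3·1.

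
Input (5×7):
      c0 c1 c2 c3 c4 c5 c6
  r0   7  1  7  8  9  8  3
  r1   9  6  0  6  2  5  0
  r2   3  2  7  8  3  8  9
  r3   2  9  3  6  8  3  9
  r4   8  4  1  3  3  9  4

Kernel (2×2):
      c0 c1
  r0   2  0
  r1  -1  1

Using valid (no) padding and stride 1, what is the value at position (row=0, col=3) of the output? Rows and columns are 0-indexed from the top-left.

The receptive field on the input at this output position is [8 9 / 6 2]. Elementwise product with the kernel and sum: 8·2 + 6·-1 + 2·1.

12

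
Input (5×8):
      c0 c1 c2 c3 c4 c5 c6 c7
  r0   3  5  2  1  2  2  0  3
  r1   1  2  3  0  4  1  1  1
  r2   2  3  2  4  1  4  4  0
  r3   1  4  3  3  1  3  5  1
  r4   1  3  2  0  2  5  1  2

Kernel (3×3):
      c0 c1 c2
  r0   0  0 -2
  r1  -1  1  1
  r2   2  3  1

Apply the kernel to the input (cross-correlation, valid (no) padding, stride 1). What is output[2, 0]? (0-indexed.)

The receptive field on the input at this output position is [2 3 2 / 1 4 3 / 1 3 2]. Elementwise product with the kernel and sum: 2·-2 + 1·-1 + 4·1 + 3·1 + 1·2 + 3·3 + 2·1.

15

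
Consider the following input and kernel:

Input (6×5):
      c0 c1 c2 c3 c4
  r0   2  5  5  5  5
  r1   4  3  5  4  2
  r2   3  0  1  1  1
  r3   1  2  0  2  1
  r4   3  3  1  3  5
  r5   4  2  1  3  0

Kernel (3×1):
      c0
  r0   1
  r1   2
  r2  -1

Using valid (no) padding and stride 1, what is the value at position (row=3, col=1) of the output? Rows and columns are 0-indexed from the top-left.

The receptive field on the input at this output position is [2 / 3 / 2]. Elementwise product with the kernel and sum: 2·1 + 3·2 + 2·-1.

6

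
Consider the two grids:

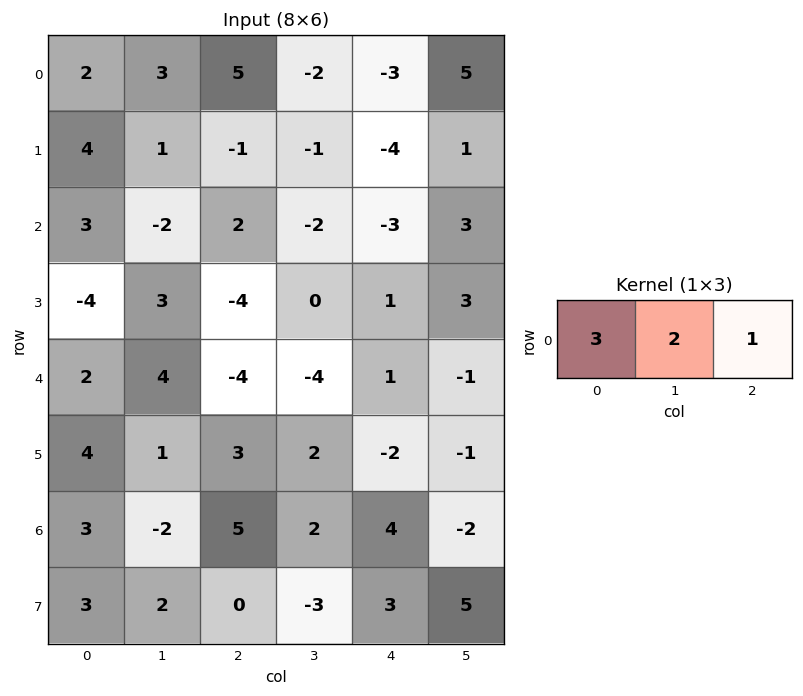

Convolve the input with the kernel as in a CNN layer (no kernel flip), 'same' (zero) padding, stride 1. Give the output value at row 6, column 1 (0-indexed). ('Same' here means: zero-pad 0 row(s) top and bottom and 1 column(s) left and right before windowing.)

10

The receptive field on the zero-padded input at this output position is [3 -2 5]. Elementwise product with the kernel and sum: 3·3 + -2·2 + 5·1.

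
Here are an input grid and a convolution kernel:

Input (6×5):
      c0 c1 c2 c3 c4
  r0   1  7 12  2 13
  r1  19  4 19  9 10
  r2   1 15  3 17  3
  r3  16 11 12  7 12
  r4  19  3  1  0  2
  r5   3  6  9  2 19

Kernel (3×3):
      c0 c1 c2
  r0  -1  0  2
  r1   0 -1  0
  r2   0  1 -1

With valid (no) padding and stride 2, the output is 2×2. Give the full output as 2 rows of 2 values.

Output[0,0]: The receptive field on the input at this output position is [1 7 12 / 19 4 19 / 1 15 3]. Elementwise product with the kernel and sum: 1·-1 + 12·2 + 4·-1 + 15·1 + 3·-1.
Output[0,1]: The receptive field on the input at this output position is [12 2 13 / 19 9 10 / 3 17 3]. Elementwise product with the kernel and sum: 12·-1 + 13·2 + 9·-1 + 17·1 + 3·-1.

31 19
-4 -6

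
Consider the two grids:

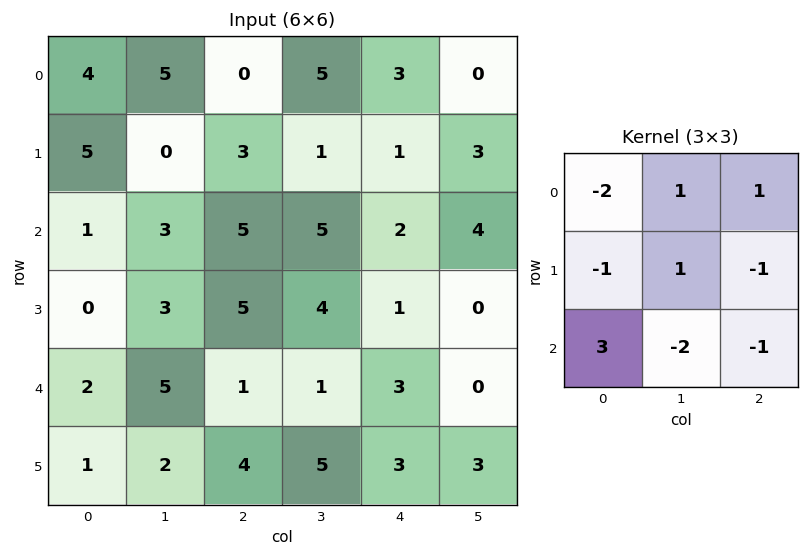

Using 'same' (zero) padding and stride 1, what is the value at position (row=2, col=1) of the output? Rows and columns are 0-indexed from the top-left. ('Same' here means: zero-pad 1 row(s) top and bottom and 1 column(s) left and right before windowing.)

-21

The receptive field on the zero-padded input at this output position is [5 0 3 / 1 3 5 / 0 3 5]. Elementwise product with the kernel and sum: 5·-2 + 0·1 + 3·1 + 1·-1 + 3·1 + 5·-1 + 0·3 + 3·-2 + 5·-1.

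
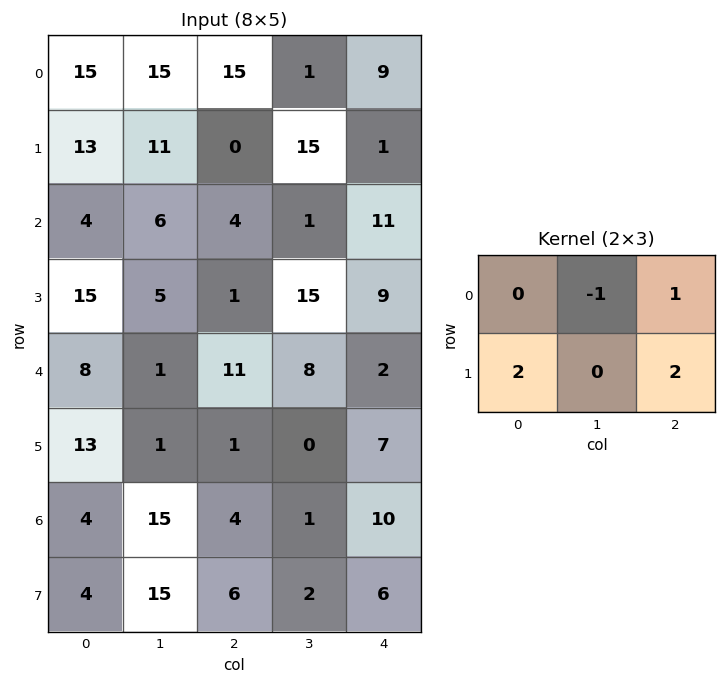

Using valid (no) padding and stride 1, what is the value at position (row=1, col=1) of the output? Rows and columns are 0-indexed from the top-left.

The receptive field on the input at this output position is [11 0 15 / 6 4 1]. Elementwise product with the kernel and sum: 0·-1 + 15·1 + 6·2 + 1·2.

29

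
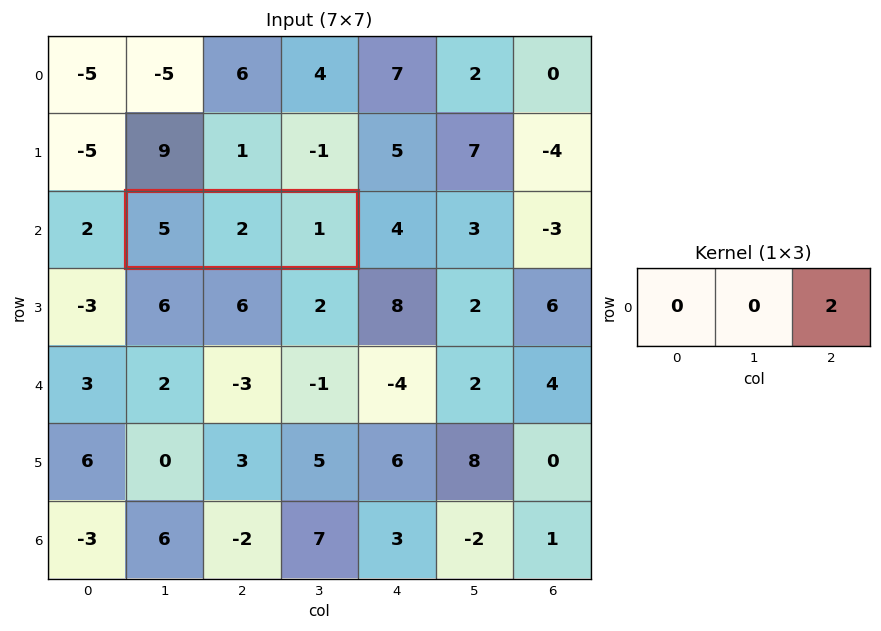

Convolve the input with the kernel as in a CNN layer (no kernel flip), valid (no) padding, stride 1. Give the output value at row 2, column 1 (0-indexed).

The receptive field on the input at this output position is [5 2 1]. Elementwise product with the kernel and sum: 1·2.

2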